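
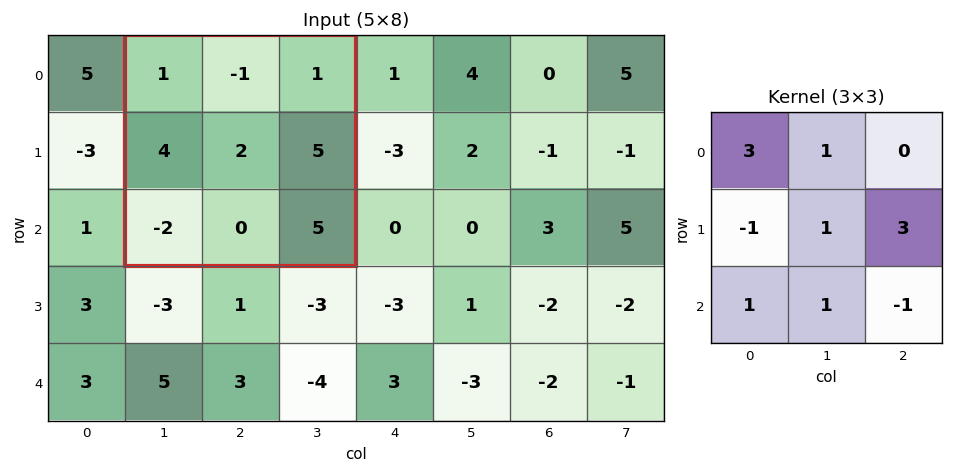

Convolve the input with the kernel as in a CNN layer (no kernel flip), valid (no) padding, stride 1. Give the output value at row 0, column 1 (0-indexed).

The receptive field on the input at this output position is [1 -1 1 / 4 2 5 / -2 0 5]. Elementwise product with the kernel and sum: 1·3 + -1·1 + 4·-1 + 2·1 + 5·3 + -2·1 + 0·1 + 5·-1.

8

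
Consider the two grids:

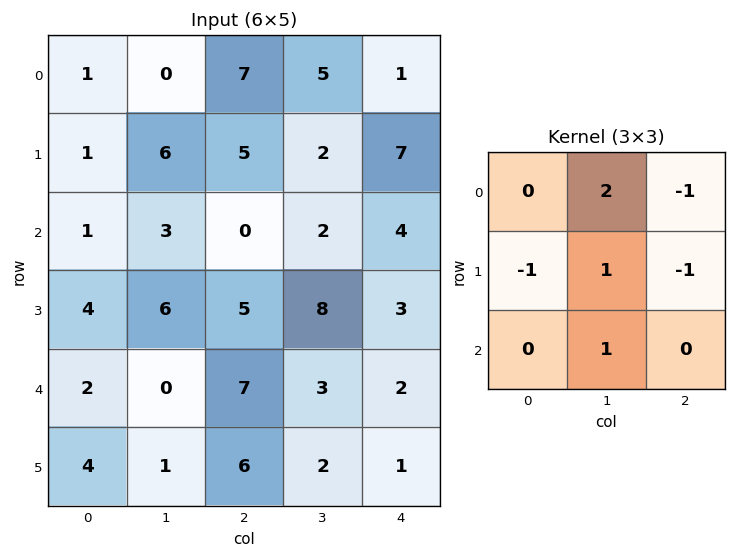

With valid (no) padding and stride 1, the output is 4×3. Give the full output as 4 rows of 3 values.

Output[0,0]: The receptive field on the input at this output position is [1 0 7 / 1 6 5 / 1 3 0]. Elementwise product with the kernel and sum: 0·2 + 7·-1 + 1·-1 + 6·1 + 5·-1 + 3·1.

-4 6 1
15 8 3
3 -4 3
-1 12 9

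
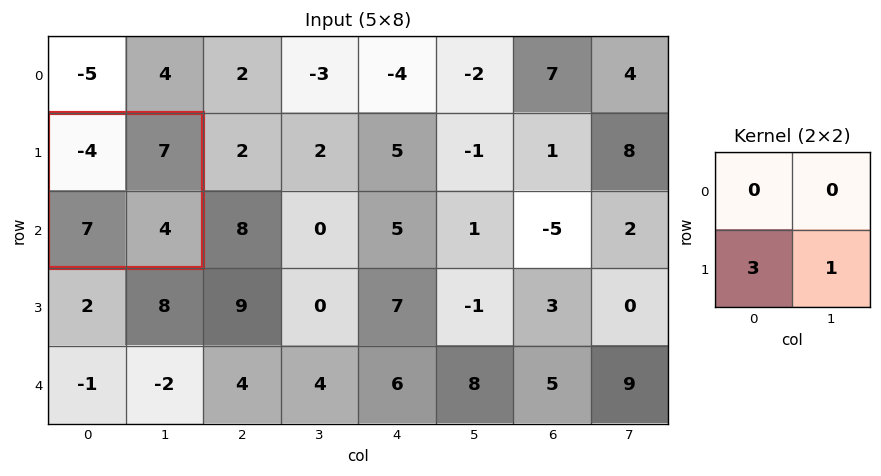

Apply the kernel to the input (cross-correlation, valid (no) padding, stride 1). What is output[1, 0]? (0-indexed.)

The receptive field on the input at this output position is [-4 7 / 7 4]. Elementwise product with the kernel and sum: 7·3 + 4·1.

25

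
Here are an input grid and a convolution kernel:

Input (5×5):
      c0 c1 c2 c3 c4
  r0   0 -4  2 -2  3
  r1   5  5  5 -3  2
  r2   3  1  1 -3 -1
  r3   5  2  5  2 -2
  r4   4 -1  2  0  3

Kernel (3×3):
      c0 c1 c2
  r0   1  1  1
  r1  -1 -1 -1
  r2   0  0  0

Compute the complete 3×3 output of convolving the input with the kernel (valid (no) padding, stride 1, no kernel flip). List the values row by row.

Output[0,0]: The receptive field on the input at this output position is [0 -4 2 / 5 5 5 / 3 1 1]. Elementwise product with the kernel and sum: 0·1 + -4·1 + 2·1 + 5·-1 + 5·-1 + 5·-1.
Output[0,1]: The receptive field on the input at this output position is [-4 2 -2 / 5 5 -3 / 1 1 -3]. Elementwise product with the kernel and sum: -4·1 + 2·1 + -2·1 + 5·-1 + 5·-1 + -3·-1.

-17 -11 -1
10 8 7
-7 -10 -8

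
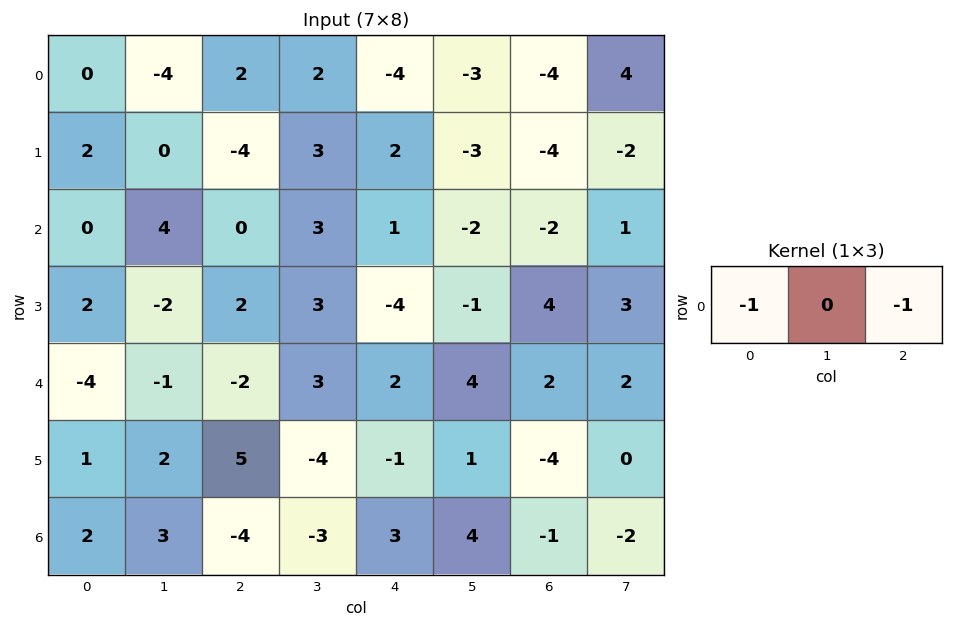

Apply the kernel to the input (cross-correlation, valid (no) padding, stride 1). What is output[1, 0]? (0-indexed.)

The receptive field on the input at this output position is [2 0 -4]. Elementwise product with the kernel and sum: 2·-1 + -4·-1.

2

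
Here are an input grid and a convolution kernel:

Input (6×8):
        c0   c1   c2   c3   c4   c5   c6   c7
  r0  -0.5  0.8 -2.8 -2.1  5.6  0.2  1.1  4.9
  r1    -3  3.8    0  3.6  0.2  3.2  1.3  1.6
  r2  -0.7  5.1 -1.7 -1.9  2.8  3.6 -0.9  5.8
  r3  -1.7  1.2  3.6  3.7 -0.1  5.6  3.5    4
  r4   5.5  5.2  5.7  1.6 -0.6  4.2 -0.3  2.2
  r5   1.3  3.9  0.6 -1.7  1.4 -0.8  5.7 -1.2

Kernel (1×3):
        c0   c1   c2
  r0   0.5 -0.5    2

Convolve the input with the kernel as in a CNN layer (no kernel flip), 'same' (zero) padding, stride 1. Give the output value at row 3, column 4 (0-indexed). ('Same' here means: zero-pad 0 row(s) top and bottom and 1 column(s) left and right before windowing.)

13.1

The receptive field on the zero-padded input at this output position is [3.7 -0.1 5.6]. Elementwise product with the kernel and sum: 3.7·0.5 + -0.1·-0.5 + 5.6·2.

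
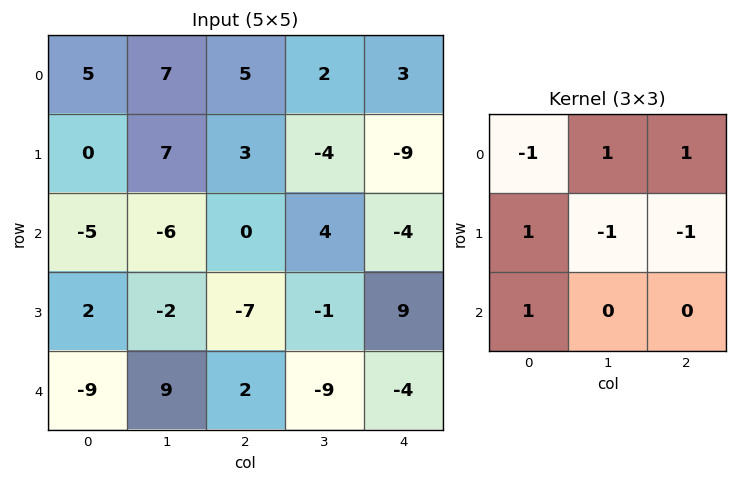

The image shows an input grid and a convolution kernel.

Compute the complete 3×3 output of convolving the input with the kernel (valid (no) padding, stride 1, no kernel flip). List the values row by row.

Output[0,0]: The receptive field on the input at this output position is [5 7 5 / 0 7 3 / -5 -6 0]. Elementwise product with the kernel and sum: 5·-1 + 7·1 + 5·1 + 0·1 + 7·-1 + 3·-1 + -5·1.
Output[0,1]: The receptive field on the input at this output position is [7 5 2 / 7 3 -4 / -6 0 4]. Elementwise product with the kernel and sum: 7·-1 + 5·1 + 2·1 + 7·1 + 3·-1 + -4·-1 + -6·1.

-8 2 16
13 -20 -23
1 25 -13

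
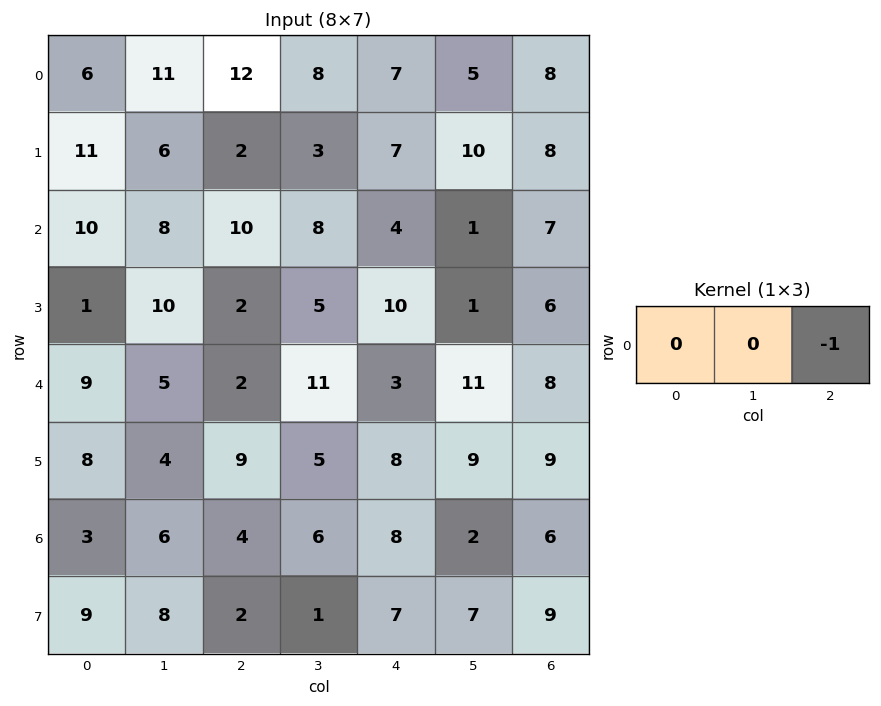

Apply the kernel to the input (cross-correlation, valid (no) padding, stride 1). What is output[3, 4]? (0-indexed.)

-6

The receptive field on the input at this output position is [10 1 6]. Elementwise product with the kernel and sum: 6·-1.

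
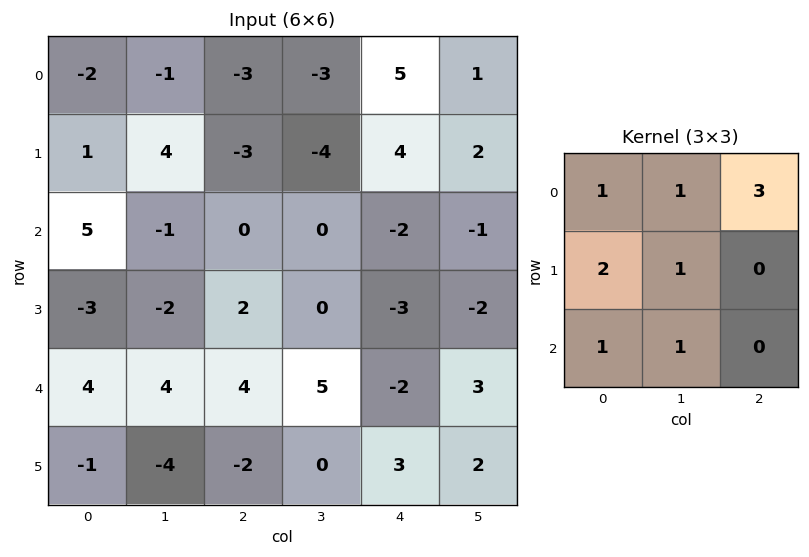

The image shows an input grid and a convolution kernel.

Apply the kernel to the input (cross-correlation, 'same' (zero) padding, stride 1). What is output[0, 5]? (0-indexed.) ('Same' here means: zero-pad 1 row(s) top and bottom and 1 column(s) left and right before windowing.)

The receptive field on the zero-padded input at this output position is [0 0 0 / 5 1 0 / 4 2 0]. Elementwise product with the kernel and sum: 0·1 + 0·1 + 0·3 + 5·2 + 1·1 + 4·1 + 2·1.

17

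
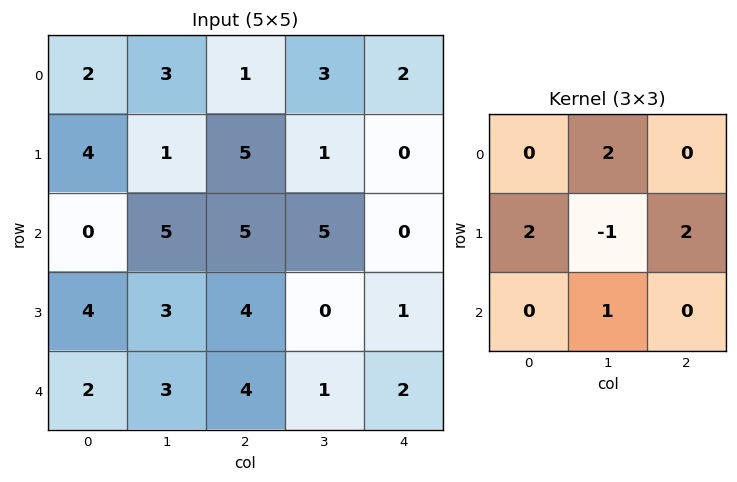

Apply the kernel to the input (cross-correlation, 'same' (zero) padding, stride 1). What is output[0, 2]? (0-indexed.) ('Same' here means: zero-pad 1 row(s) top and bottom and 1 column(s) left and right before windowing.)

16

The receptive field on the zero-padded input at this output position is [0 0 0 / 3 1 3 / 1 5 1]. Elementwise product with the kernel and sum: 0·2 + 3·2 + 1·-1 + 3·2 + 5·1.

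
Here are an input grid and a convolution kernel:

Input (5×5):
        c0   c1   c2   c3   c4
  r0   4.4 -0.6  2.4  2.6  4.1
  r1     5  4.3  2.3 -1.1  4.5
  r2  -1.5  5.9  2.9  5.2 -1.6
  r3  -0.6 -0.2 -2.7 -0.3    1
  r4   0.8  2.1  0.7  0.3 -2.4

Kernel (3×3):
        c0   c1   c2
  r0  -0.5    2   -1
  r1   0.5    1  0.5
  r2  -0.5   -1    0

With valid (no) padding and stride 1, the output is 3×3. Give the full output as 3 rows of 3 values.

-3 0.55 -4.45
10.9 14.8 -0.35
5.3 -7.05 8.75

Output[0,0]: The receptive field on the input at this output position is [4.4 -0.6 2.4 / 5 4.3 2.3 / -1.5 5.9 2.9]. Elementwise product with the kernel and sum: 4.4·-0.5 + -0.6·2 + 2.4·-1 + 5·0.5 + 4.3·1 + 2.3·0.5 + -1.5·-0.5 + 5.9·-1.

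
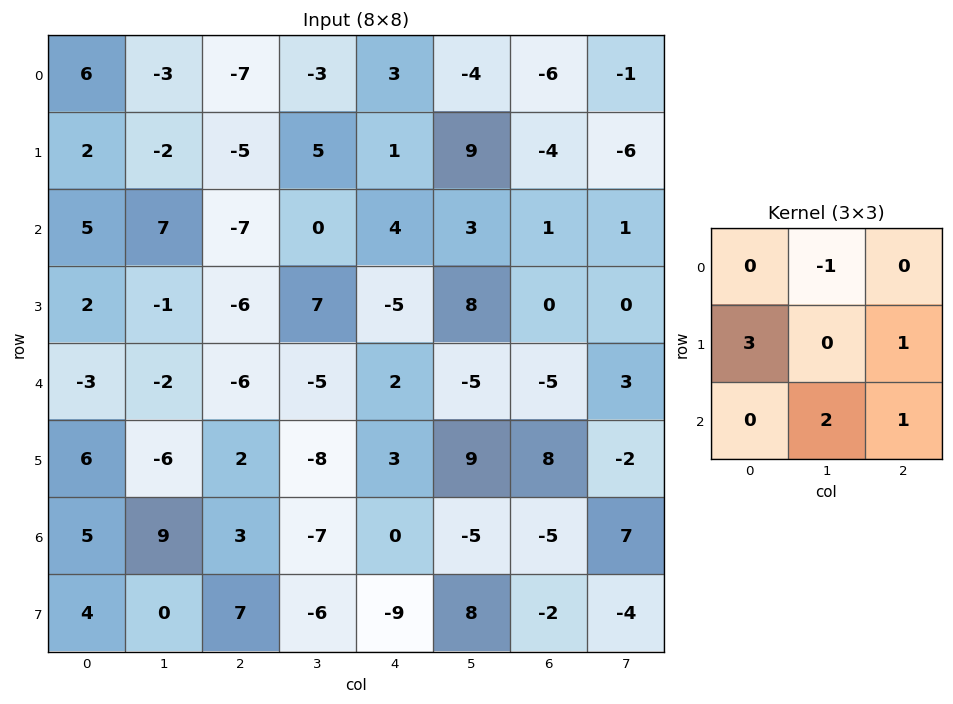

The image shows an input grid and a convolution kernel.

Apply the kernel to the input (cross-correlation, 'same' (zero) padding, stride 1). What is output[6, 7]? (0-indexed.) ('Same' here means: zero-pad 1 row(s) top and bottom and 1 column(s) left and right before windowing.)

-21

The receptive field on the zero-padded input at this output position is [8 -2 0 / -5 7 0 / -2 -4 0]. Elementwise product with the kernel and sum: -2·-1 + -5·3 + 0·1 + -4·2 + 0·1.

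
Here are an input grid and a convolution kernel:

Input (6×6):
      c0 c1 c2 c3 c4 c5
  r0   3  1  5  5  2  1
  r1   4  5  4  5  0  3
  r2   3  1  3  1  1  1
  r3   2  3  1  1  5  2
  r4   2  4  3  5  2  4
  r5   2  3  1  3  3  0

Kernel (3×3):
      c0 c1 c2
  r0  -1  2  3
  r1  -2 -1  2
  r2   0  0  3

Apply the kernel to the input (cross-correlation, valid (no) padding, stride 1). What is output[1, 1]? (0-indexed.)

The receptive field on the input at this output position is [5 4 5 / 1 3 1 / 3 1 1]. Elementwise product with the kernel and sum: 5·-1 + 4·2 + 5·3 + 1·-2 + 3·-1 + 1·2 + 1·3.

18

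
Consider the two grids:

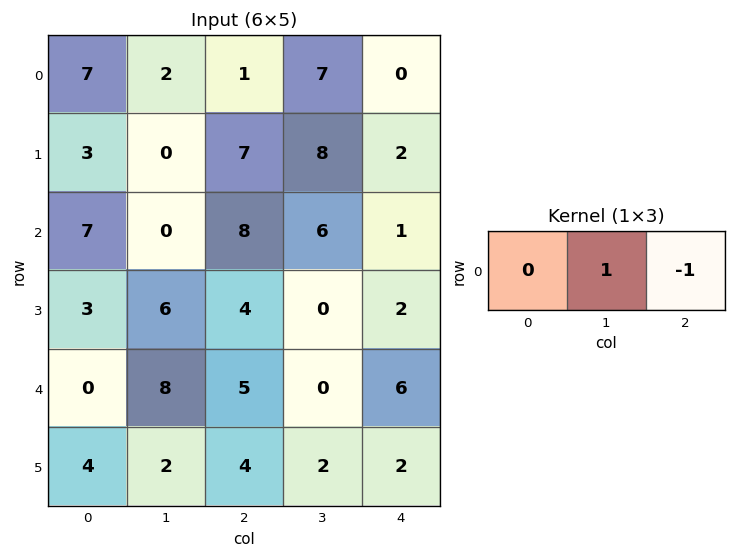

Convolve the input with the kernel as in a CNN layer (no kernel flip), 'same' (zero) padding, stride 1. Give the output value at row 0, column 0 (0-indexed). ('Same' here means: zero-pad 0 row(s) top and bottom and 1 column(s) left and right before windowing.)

The receptive field on the zero-padded input at this output position is [0 7 2]. Elementwise product with the kernel and sum: 7·1 + 2·-1.

5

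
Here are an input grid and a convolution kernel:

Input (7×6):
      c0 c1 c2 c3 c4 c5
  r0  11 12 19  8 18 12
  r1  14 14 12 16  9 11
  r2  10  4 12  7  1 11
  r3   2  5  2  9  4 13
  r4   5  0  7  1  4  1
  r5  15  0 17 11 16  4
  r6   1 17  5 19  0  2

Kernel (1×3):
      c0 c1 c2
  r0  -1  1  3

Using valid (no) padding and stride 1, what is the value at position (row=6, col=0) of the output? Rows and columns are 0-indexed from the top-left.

31

The receptive field on the input at this output position is [1 17 5]. Elementwise product with the kernel and sum: 1·-1 + 17·1 + 5·3.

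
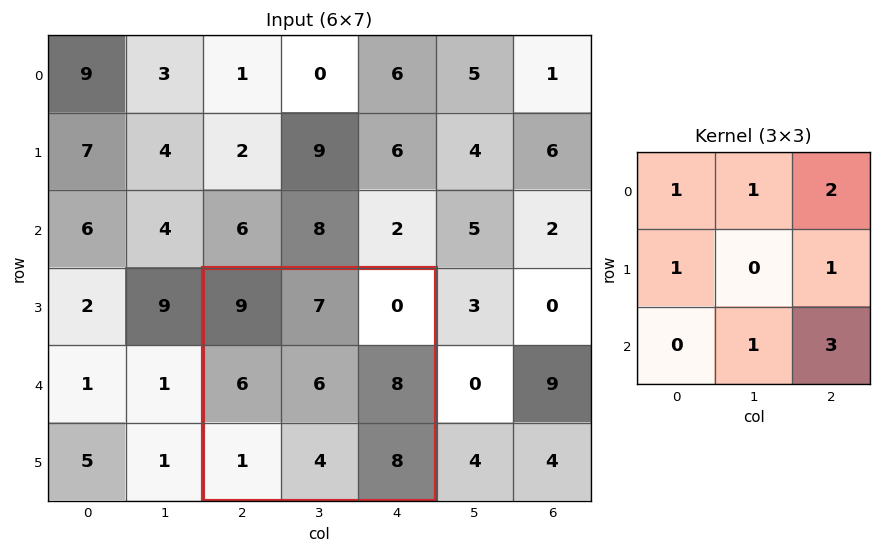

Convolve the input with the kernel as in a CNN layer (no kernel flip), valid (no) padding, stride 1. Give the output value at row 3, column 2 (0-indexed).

58

The receptive field on the input at this output position is [9 7 0 / 6 6 8 / 1 4 8]. Elementwise product with the kernel and sum: 9·1 + 7·1 + 0·2 + 6·1 + 8·1 + 4·1 + 8·3.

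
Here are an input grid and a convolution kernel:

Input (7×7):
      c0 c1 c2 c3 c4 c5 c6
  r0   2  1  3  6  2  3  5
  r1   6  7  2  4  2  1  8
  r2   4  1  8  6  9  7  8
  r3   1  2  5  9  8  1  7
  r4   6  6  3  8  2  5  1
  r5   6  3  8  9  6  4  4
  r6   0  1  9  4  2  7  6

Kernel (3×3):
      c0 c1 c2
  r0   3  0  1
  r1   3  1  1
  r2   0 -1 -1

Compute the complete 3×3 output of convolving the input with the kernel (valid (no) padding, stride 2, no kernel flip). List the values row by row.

Output[0,0]: The receptive field on the input at this output position is [2 1 3 / 6 7 2 / 4 1 8]. Elementwise product with the kernel and sum: 2·3 + 3·1 + 6·3 + 7·1 + 2·1 + 1·-1 + 8·-1.
Output[0,1]: The receptive field on the input at this output position is [3 6 2 / 2 4 2 / 8 6 9]. Elementwise product with the kernel and sum: 3·3 + 2·1 + 2·3 + 4·1 + 2·1 + 6·-1 + 9·-1.

27 8 11
21 55 61
40 44 20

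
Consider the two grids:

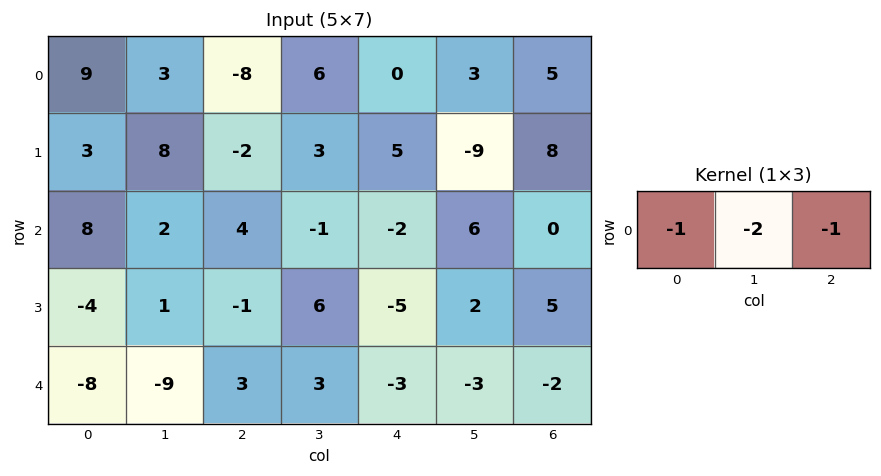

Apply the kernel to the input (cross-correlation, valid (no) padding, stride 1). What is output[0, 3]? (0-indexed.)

-9

The receptive field on the input at this output position is [6 0 3]. Elementwise product with the kernel and sum: 6·-1 + 0·-2 + 3·-1.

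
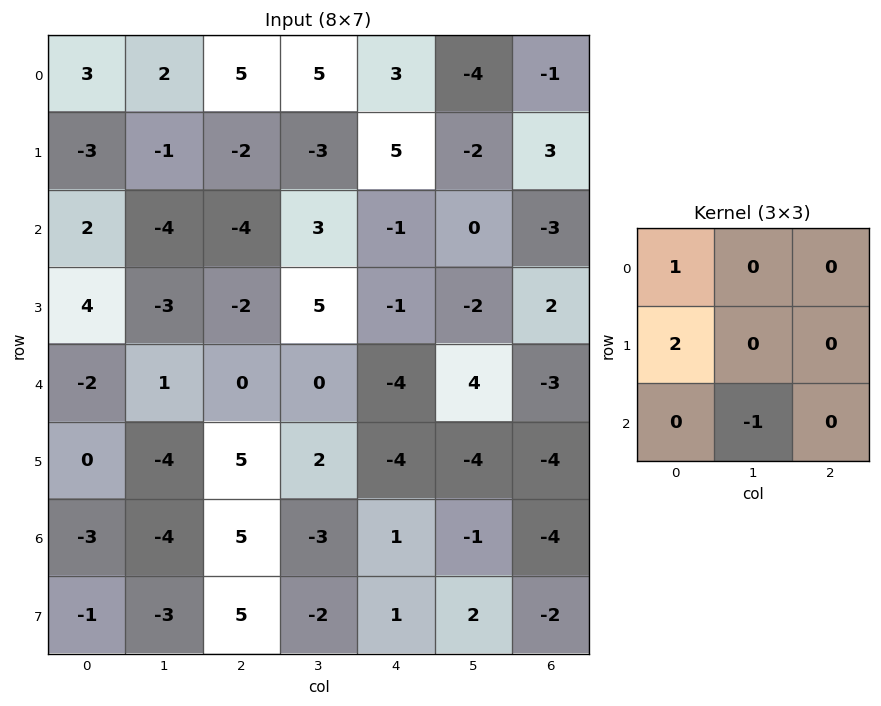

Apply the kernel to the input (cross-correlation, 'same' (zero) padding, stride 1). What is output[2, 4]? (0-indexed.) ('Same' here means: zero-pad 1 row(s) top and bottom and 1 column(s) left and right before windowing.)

The receptive field on the zero-padded input at this output position is [-3 5 -2 / 3 -1 0 / 5 -1 -2]. Elementwise product with the kernel and sum: -3·1 + 3·2 + -1·-1.

4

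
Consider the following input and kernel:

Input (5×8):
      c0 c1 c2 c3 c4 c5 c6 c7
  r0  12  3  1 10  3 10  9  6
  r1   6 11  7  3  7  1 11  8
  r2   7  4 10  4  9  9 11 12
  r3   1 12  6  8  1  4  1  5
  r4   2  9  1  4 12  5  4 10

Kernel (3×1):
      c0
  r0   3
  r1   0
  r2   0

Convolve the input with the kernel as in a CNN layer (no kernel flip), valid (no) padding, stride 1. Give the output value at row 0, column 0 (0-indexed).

The receptive field on the input at this output position is [12 / 6 / 7]. Elementwise product with the kernel and sum: 12·3.

36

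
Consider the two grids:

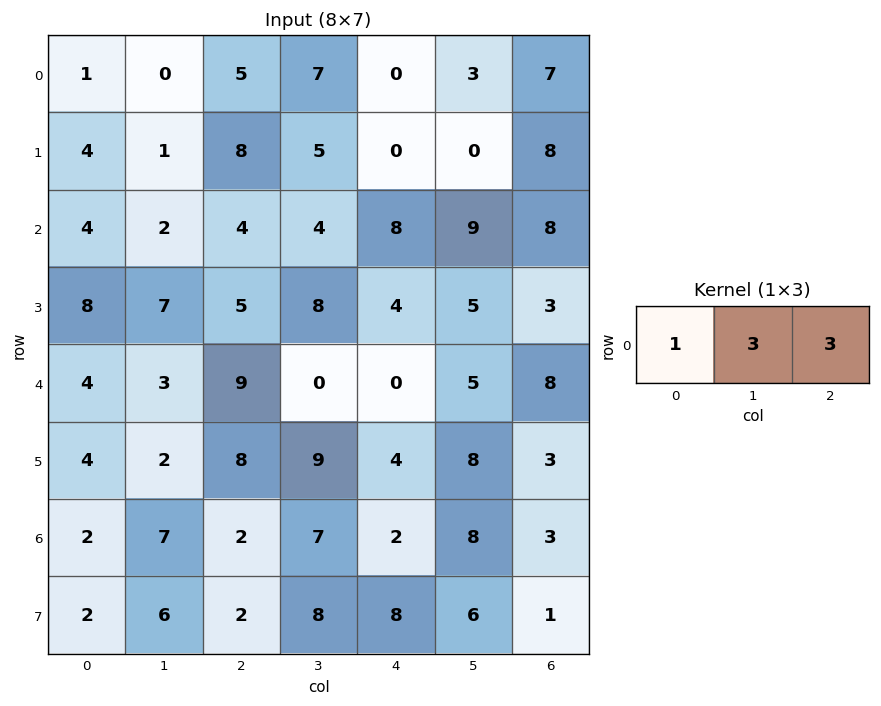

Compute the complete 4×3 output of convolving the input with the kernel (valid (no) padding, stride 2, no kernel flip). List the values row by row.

Output[0,0]: The receptive field on the input at this output position is [1 0 5]. Elementwise product with the kernel and sum: 1·1 + 0·3 + 5·3.

16 26 30
22 40 59
40 9 39
29 29 35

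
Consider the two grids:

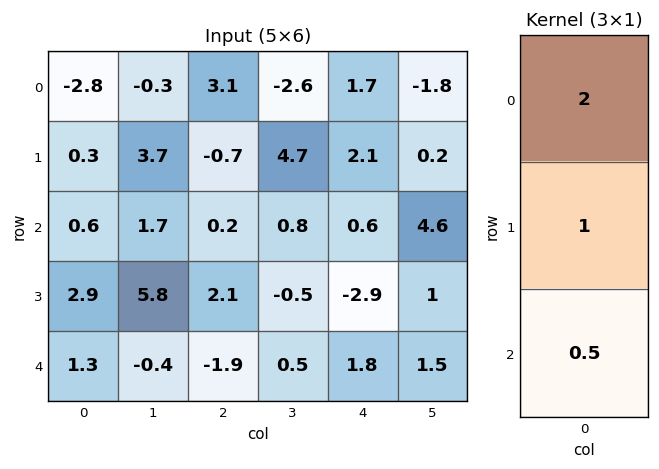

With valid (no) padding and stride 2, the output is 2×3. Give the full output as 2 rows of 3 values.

Output[0,0]: The receptive field on the input at this output position is [-2.8 / 0.3 / 0.6]. Elementwise product with the kernel and sum: -2.8·2 + 0.3·1 + 0.6·0.5.

-5 5.6 5.8
4.75 1.55 -0.8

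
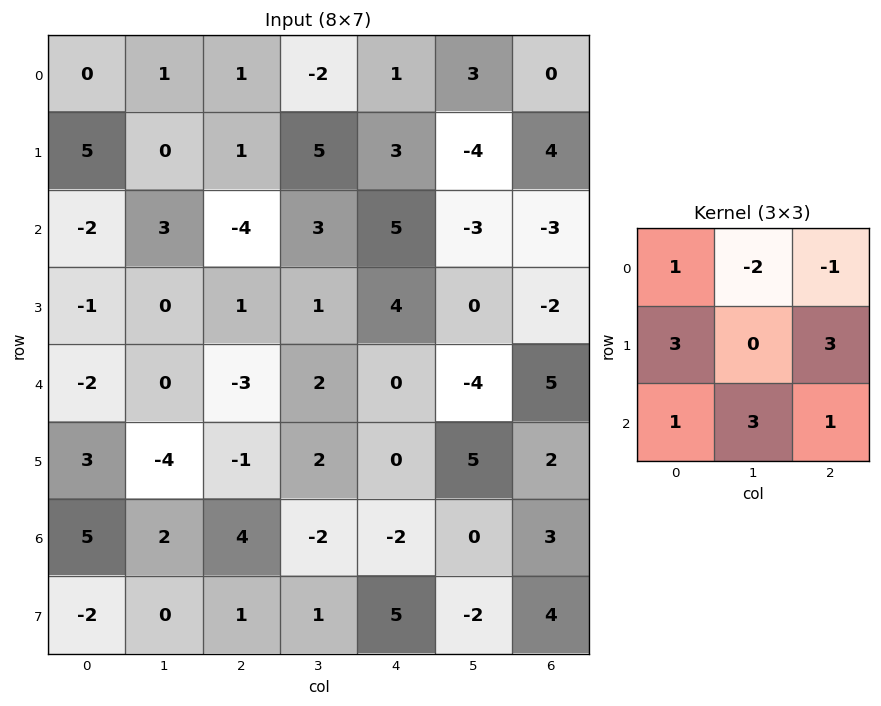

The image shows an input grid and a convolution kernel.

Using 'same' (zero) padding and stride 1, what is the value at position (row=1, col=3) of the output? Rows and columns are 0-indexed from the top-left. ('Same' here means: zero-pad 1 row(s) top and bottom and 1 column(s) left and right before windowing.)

The receptive field on the zero-padded input at this output position is [1 -2 1 / 1 5 3 / -4 3 5]. Elementwise product with the kernel and sum: 1·1 + -2·-2 + 1·-1 + 1·3 + 3·3 + -4·1 + 3·3 + 5·1.

26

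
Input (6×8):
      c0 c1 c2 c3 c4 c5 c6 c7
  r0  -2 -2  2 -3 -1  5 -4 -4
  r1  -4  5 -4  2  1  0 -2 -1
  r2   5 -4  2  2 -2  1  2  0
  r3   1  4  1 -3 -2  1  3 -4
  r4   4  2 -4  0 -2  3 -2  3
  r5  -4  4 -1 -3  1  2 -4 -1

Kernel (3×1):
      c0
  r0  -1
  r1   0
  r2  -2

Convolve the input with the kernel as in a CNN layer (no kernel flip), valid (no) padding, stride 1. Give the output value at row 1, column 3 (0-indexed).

4

The receptive field on the input at this output position is [2 / 2 / -3]. Elementwise product with the kernel and sum: 2·-1 + -3·-2.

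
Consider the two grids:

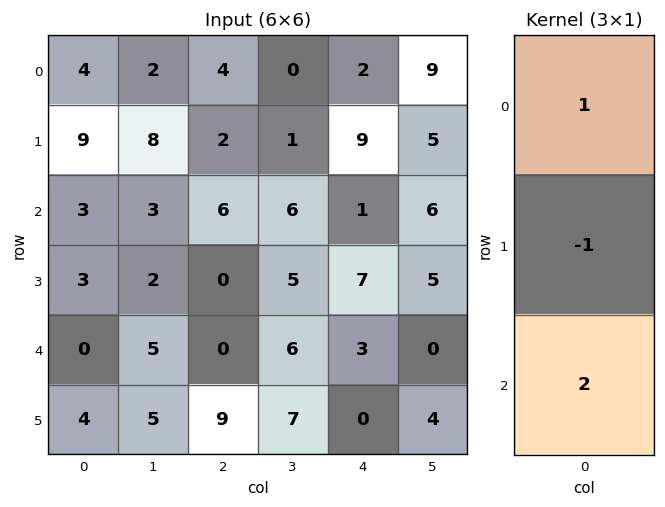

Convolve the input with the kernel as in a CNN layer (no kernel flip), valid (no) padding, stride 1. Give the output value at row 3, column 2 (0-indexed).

18

The receptive field on the input at this output position is [0 / 0 / 9]. Elementwise product with the kernel and sum: 0·1 + 0·-1 + 9·2.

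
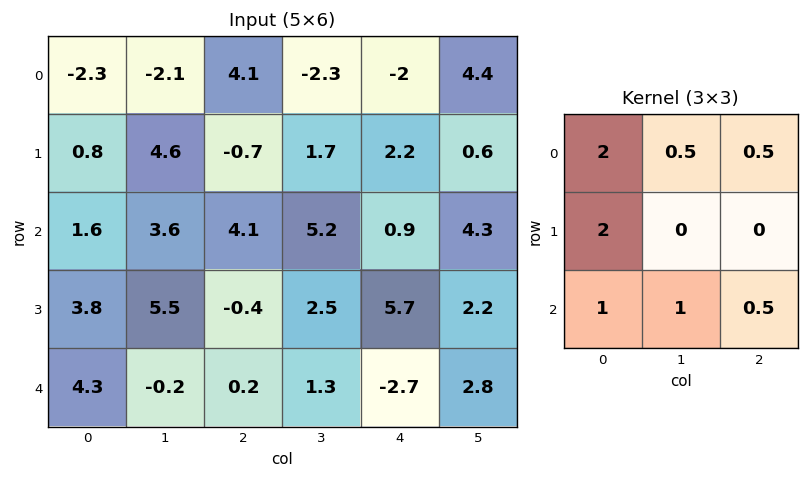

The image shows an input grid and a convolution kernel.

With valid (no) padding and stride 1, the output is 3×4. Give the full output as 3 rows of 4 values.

5.25 16.2 14.4 8.25
15.85 23.25 13.7 24.5
18.85 23.5 10.6 18

Output[0,0]: The receptive field on the input at this output position is [-2.3 -2.1 4.1 / 0.8 4.6 -0.7 / 1.6 3.6 4.1]. Elementwise product with the kernel and sum: -2.3·2 + -2.1·0.5 + 4.1·0.5 + 0.8·2 + 1.6·1 + 3.6·1 + 4.1·0.5.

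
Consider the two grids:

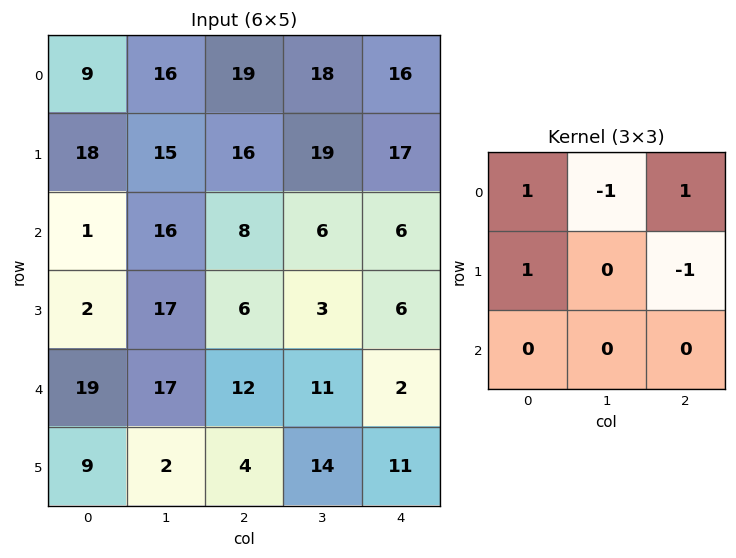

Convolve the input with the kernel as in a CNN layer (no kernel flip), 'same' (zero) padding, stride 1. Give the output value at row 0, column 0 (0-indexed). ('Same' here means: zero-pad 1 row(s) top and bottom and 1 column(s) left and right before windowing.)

-16

The receptive field on the zero-padded input at this output position is [0 0 0 / 0 9 16 / 0 18 15]. Elementwise product with the kernel and sum: 0·1 + 0·-1 + 0·1 + 0·1 + 16·-1.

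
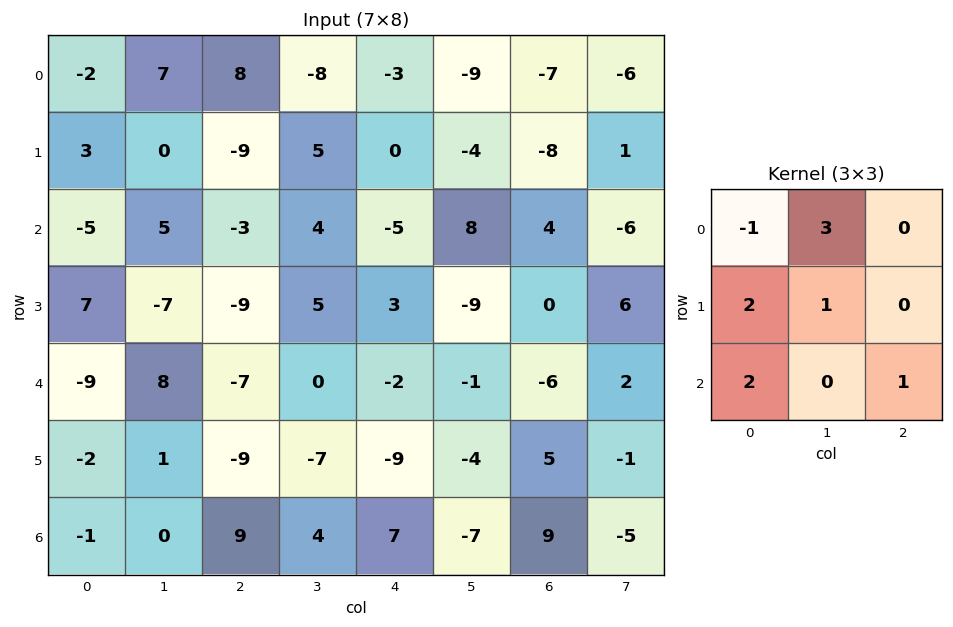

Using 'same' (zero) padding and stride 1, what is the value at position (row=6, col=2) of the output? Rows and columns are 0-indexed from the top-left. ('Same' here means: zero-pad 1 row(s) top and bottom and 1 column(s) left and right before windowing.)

-19

The receptive field on the zero-padded input at this output position is [1 -9 -7 / 0 9 4 / 0 0 0]. Elementwise product with the kernel and sum: 1·-1 + -9·3 + 0·2 + 9·1 + 0·2 + 0·1.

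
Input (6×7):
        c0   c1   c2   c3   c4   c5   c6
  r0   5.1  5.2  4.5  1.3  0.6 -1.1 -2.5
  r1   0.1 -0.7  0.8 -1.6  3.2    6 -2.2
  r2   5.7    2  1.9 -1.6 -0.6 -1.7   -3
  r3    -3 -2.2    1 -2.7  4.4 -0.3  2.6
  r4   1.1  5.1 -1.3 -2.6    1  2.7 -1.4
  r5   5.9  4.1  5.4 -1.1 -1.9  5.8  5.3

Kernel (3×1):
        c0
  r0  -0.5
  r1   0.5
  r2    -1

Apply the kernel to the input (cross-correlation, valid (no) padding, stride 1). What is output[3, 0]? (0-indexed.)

The receptive field on the input at this output position is [-3 / 1.1 / 5.9]. Elementwise product with the kernel and sum: -3·-0.5 + 1.1·0.5 + 5.9·-1.

-3.85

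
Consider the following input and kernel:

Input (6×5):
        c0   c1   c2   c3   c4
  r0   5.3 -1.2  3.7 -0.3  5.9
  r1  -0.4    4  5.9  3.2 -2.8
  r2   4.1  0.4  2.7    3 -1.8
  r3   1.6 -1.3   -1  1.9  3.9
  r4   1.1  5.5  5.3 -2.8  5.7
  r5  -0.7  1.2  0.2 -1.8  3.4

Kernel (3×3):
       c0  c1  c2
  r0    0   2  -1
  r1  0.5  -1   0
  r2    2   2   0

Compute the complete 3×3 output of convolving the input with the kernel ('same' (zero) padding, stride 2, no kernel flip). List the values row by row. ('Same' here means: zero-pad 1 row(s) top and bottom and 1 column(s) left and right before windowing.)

-6.1 15.5 -5.25
-5.7 1.5 9.3
2 -3.65 3.9

Output[0,0]: The receptive field on the zero-padded input at this output position is [0 0 0 / 0 5.3 -1.2 / 0 -0.4 4]. Elementwise product with the kernel and sum: 0·2 + 0·-1 + 0·0.5 + 5.3·-1 + 0·2 + -0.4·2.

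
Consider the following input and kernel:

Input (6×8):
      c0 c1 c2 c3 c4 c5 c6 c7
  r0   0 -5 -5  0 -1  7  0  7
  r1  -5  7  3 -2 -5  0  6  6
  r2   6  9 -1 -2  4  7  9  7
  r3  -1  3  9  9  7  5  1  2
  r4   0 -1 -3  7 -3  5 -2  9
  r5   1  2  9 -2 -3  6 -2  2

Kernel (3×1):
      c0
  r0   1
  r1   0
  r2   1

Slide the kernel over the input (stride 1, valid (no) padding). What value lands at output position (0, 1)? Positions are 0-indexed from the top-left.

4

The receptive field on the input at this output position is [-5 / 7 / 9]. Elementwise product with the kernel and sum: -5·1 + 9·1.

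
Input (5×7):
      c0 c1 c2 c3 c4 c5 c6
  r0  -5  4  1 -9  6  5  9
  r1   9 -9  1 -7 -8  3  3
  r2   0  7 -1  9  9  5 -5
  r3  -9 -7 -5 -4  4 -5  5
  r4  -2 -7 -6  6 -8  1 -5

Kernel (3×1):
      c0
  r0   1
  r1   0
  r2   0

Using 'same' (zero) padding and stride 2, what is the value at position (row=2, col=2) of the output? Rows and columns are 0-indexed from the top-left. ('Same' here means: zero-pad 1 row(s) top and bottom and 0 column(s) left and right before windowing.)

4

The receptive field on the zero-padded input at this output position is [4 / -8 / 0]. Elementwise product with the kernel and sum: 4·1.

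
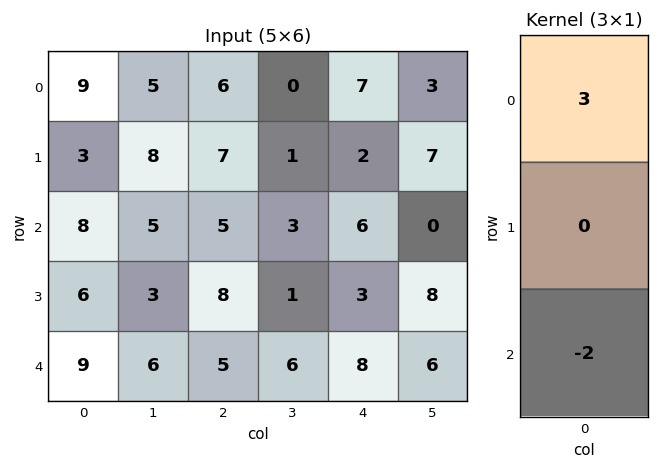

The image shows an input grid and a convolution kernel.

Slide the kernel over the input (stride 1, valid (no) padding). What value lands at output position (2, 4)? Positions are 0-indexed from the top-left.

2

The receptive field on the input at this output position is [6 / 3 / 8]. Elementwise product with the kernel and sum: 6·3 + 8·-2.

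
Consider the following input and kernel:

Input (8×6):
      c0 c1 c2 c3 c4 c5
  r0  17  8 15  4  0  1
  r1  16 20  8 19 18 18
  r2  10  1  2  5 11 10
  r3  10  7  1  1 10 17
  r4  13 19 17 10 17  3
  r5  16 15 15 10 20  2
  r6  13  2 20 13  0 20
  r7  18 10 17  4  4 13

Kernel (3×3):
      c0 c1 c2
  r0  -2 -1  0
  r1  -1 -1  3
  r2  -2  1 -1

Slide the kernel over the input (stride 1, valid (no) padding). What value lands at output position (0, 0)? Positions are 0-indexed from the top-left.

The receptive field on the input at this output position is [17 8 15 / 16 20 8 / 10 1 2]. Elementwise product with the kernel and sum: 17·-2 + 8·-1 + 16·-1 + 20·-1 + 8·3 + 10·-2 + 1·1 + 2·-1.

-75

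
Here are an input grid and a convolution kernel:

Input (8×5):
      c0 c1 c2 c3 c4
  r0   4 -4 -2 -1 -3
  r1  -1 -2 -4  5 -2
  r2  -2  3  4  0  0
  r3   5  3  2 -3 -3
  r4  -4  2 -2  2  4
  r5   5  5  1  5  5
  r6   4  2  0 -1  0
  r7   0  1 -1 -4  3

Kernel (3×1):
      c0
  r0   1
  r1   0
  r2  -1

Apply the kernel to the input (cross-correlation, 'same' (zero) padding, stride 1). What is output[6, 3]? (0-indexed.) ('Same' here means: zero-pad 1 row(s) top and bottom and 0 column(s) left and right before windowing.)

The receptive field on the zero-padded input at this output position is [5 / -1 / -4]. Elementwise product with the kernel and sum: 5·1 + -4·-1.

9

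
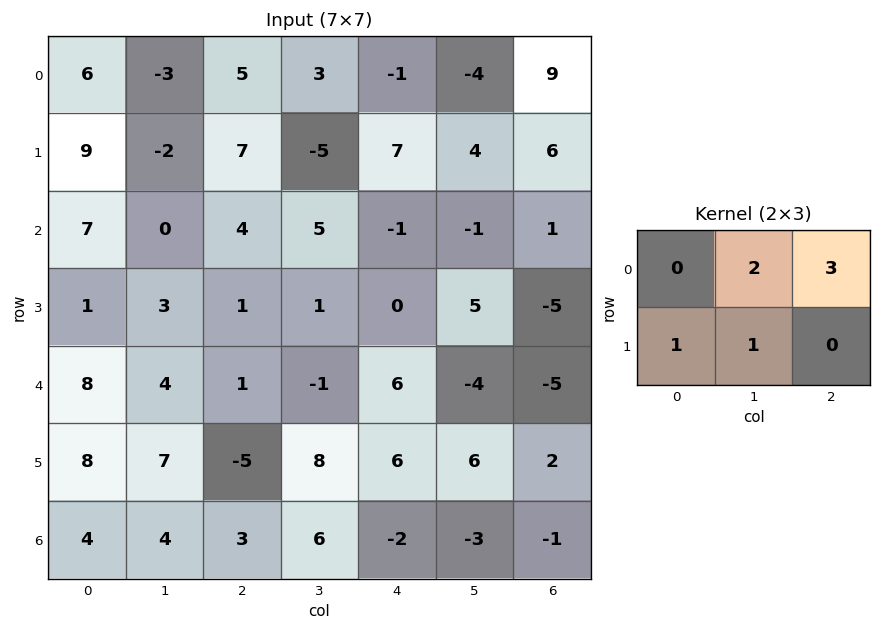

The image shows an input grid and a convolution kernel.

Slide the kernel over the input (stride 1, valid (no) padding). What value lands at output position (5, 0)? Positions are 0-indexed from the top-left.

7

The receptive field on the input at this output position is [8 7 -5 / 4 4 3]. Elementwise product with the kernel and sum: 7·2 + -5·3 + 4·1 + 4·1.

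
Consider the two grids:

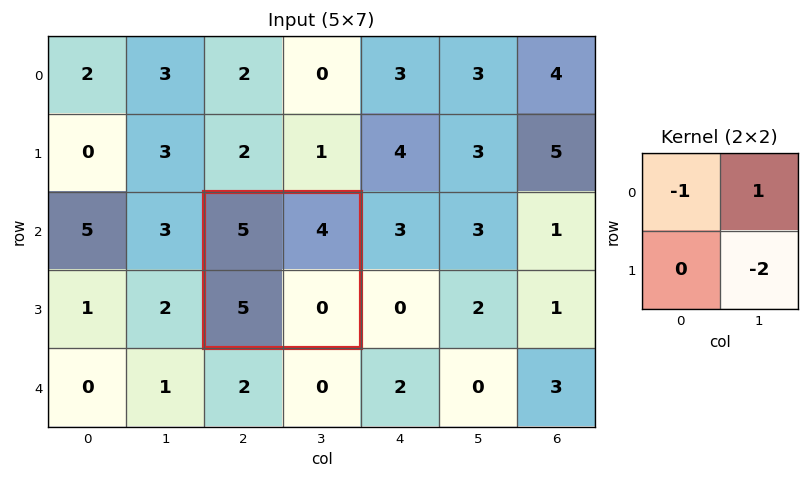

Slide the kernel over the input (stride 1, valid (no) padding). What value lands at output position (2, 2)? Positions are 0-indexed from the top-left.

-1

The receptive field on the input at this output position is [5 4 / 5 0]. Elementwise product with the kernel and sum: 5·-1 + 4·1 + 0·-2.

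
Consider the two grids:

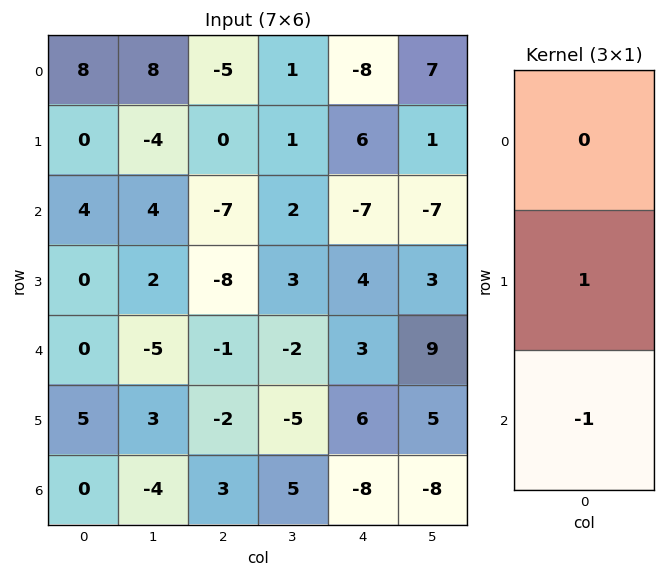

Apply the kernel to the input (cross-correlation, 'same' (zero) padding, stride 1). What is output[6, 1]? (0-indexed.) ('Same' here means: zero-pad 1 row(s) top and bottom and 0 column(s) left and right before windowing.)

The receptive field on the zero-padded input at this output position is [3 / -4 / 0]. Elementwise product with the kernel and sum: -4·1 + 0·-1.

-4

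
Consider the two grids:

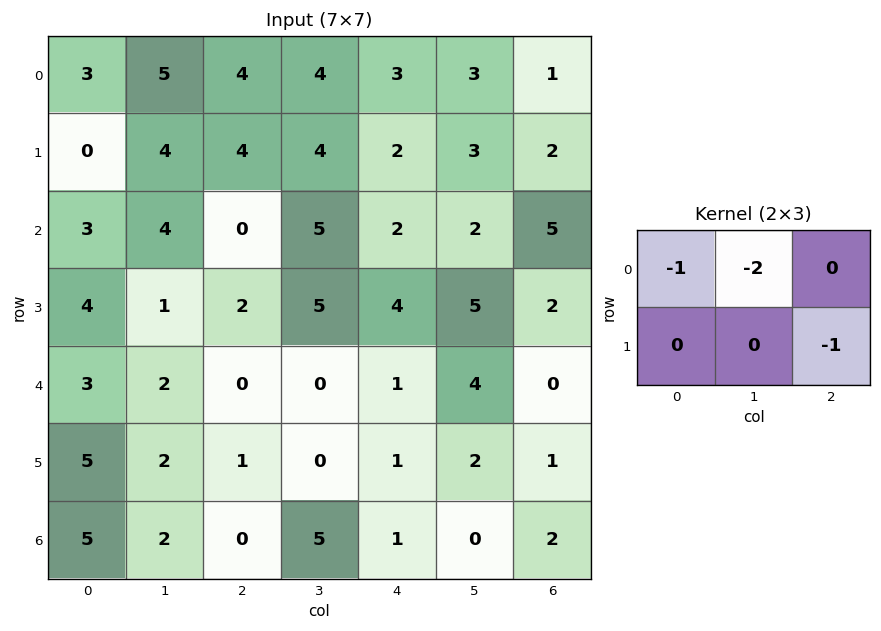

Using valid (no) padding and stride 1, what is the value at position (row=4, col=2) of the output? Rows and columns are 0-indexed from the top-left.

The receptive field on the input at this output position is [0 0 1 / 1 0 1]. Elementwise product with the kernel and sum: 0·-1 + 0·-2 + 1·-1.

-1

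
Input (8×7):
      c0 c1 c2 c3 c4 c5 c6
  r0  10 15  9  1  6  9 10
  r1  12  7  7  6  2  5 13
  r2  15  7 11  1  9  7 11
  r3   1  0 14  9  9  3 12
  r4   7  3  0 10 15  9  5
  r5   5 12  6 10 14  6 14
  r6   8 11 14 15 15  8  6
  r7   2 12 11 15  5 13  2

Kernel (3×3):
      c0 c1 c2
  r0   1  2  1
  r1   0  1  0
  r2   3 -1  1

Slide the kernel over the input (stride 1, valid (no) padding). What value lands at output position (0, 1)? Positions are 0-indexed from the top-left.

52

The receptive field on the input at this output position is [15 9 1 / 7 7 6 / 7 11 1]. Elementwise product with the kernel and sum: 15·1 + 9·2 + 1·1 + 7·1 + 7·3 + 11·-1 + 1·1.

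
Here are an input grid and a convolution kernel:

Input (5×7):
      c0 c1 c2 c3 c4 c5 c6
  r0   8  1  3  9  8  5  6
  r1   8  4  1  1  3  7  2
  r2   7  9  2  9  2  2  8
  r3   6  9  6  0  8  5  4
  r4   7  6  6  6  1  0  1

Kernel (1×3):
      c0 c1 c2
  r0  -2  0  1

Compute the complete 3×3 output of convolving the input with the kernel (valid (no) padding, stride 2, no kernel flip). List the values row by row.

Output[0,0]: The receptive field on the input at this output position is [8 1 3]. Elementwise product with the kernel and sum: 8·-2 + 3·1.

-13 2 -10
-12 -2 4
-8 -11 -1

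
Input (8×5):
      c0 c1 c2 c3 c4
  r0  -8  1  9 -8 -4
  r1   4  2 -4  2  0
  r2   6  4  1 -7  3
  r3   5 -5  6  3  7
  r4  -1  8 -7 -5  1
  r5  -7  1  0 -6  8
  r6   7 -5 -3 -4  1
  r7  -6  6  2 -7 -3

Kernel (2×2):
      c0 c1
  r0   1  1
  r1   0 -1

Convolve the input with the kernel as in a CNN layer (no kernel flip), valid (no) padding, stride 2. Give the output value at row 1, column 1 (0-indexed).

-9

The receptive field on the input at this output position is [1 -7 / 6 3]. Elementwise product with the kernel and sum: 1·1 + -7·1 + 3·-1.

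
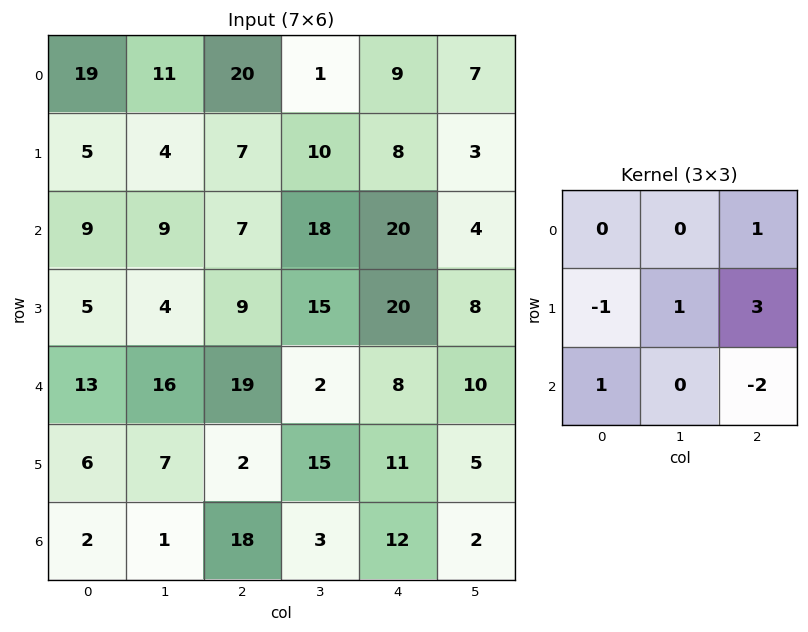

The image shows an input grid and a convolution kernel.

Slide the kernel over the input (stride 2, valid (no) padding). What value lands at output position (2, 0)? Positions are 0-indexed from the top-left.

-8

The receptive field on the input at this output position is [13 16 19 / 6 7 2 / 2 1 18]. Elementwise product with the kernel and sum: 19·1 + 6·-1 + 7·1 + 2·3 + 2·1 + 18·-2.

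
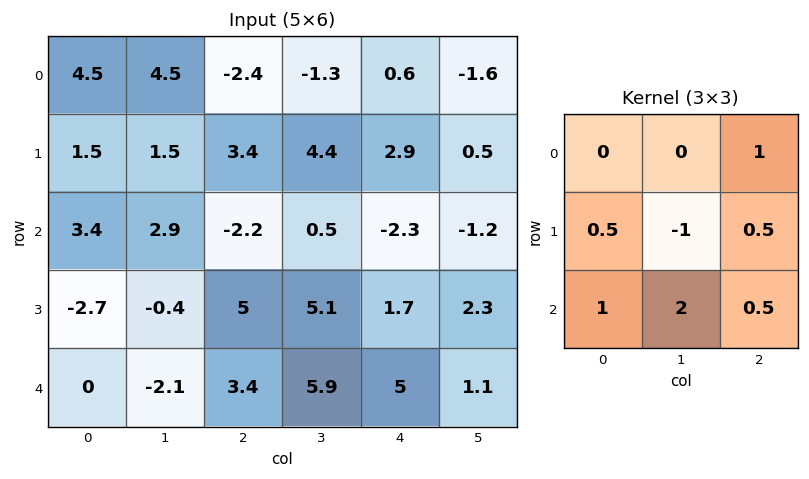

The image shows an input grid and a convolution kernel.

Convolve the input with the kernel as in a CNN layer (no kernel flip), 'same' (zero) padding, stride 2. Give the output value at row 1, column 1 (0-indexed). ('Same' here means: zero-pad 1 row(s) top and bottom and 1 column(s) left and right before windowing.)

The receptive field on the zero-padded input at this output position is [1.5 3.4 4.4 / 2.9 -2.2 0.5 / -0.4 5 5.1]. Elementwise product with the kernel and sum: 4.4·1 + 2.9·0.5 + -2.2·-1 + 0.5·0.5 + -0.4·1 + 5·2 + 5.1·0.5.

20.45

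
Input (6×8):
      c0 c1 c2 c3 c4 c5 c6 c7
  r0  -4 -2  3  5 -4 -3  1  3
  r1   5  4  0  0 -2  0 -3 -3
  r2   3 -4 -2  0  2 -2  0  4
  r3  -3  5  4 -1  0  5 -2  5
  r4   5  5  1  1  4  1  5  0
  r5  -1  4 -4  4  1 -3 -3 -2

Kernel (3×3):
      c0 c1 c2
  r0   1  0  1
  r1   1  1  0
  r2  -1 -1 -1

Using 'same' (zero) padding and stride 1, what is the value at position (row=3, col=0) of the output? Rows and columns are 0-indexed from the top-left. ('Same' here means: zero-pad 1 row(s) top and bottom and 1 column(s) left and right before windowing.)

-17

The receptive field on the zero-padded input at this output position is [0 3 -4 / 0 -3 5 / 0 5 5]. Elementwise product with the kernel and sum: 0·1 + -4·1 + 0·1 + -3·1 + 0·-1 + 5·-1 + 5·-1.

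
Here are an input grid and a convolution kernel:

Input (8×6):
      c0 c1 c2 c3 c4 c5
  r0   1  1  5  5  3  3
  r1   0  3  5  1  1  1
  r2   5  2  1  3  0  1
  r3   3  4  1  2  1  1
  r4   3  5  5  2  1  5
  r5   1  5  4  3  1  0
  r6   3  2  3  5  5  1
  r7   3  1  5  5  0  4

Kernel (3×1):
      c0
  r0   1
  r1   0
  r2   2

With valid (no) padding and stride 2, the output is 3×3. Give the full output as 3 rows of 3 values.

Output[0,0]: The receptive field on the input at this output position is [1 / 0 / 5]. Elementwise product with the kernel and sum: 1·1 + 5·2.

11 7 3
11 11 2
9 11 11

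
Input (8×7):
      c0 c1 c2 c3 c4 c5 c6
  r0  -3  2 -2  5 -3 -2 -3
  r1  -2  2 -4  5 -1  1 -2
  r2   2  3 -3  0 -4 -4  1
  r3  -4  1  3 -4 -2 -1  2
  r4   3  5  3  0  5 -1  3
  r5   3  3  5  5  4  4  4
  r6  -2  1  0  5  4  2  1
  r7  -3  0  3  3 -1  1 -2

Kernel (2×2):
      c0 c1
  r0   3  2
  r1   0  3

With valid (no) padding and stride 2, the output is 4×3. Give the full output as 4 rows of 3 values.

Output[0,0]: The receptive field on the input at this output position is [-3 2 / -2 2]. Elementwise product with the kernel and sum: -3·3 + 2·2 + 2·3.

1 19 -10
15 -21 -23
28 24 25
-4 19 19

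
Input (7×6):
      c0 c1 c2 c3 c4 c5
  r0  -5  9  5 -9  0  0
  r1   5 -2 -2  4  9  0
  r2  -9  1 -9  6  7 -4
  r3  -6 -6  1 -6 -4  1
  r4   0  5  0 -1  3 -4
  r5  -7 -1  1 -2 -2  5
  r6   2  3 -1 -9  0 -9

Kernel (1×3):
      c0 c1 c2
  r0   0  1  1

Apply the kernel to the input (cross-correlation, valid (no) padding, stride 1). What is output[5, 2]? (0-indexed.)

-4

The receptive field on the input at this output position is [1 -2 -2]. Elementwise product with the kernel and sum: -2·1 + -2·1.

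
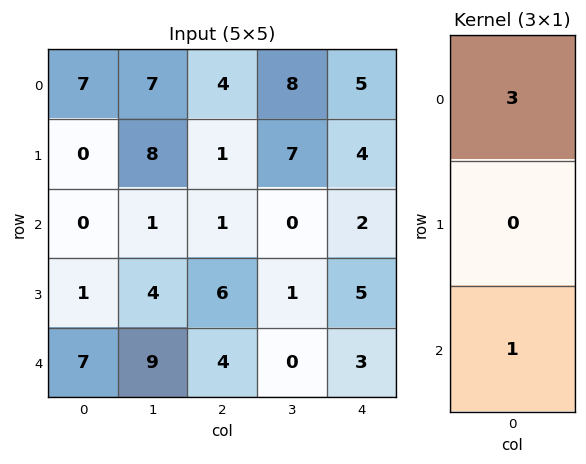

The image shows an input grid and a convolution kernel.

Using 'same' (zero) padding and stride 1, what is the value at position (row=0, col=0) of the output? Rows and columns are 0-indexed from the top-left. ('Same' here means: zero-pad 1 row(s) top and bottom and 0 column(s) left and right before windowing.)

0

The receptive field on the zero-padded input at this output position is [0 / 7 / 0]. Elementwise product with the kernel and sum: 0·3 + 0·1.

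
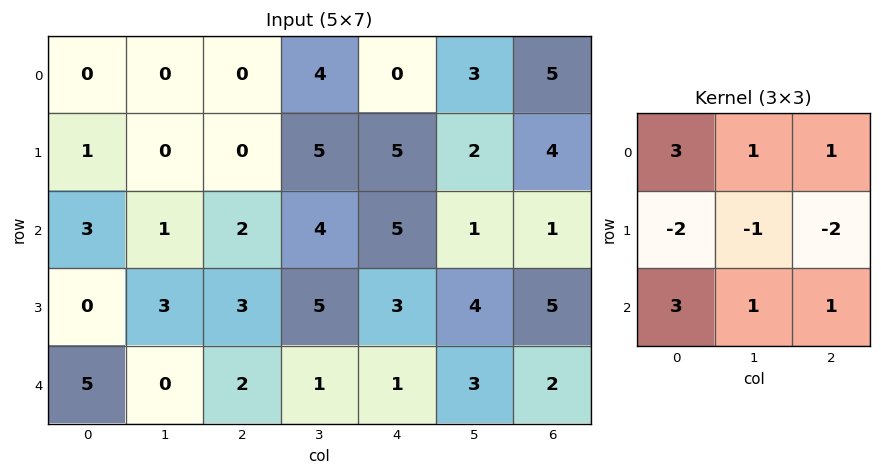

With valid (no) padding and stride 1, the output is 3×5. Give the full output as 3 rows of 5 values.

Output[0,0]: The receptive field on the input at this output position is [0 0 0 / 1 0 0 / 3 1 2]. Elementwise product with the kernel and sum: 0·3 + 0·1 + 0·1 + 1·-2 + 0·-1 + 0·-2 + 3·3 + 1·1 + 2·1.
Output[0,1]: The receptive field on the input at this output position is [0 0 4 / 0 0 5 / 1 2 4]. Elementwise product with the kernel and sum: 0·3 + 0·1 + 4·1 + 0·-2 + 0·-1 + 5·-2 + 1·3 + 2·1 + 4·1.

10 3 4 14 5
-2 10 9 29 26
20 -7 6 4 5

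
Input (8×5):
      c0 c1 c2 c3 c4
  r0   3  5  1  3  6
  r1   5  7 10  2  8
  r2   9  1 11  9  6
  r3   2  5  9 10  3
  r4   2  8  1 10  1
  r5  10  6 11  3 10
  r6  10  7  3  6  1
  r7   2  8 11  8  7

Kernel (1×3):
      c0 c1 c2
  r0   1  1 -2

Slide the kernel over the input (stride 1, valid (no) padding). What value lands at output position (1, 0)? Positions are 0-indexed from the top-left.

The receptive field on the input at this output position is [5 7 10]. Elementwise product with the kernel and sum: 5·1 + 7·1 + 10·-2.

-8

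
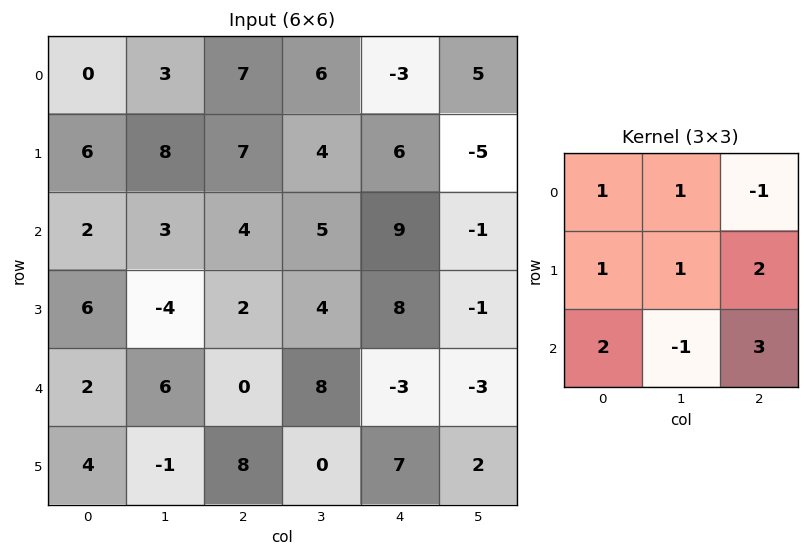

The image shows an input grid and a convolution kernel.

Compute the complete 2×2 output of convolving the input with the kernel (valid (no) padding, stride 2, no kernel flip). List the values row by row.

Output[0,0]: The receptive field on the input at this output position is [0 3 7 / 6 8 7 / 2 3 4]. Elementwise product with the kernel and sum: 0·1 + 3·1 + 7·-1 + 6·1 + 8·1 + 7·2 + 2·2 + 3·-1 + 4·3.
Output[0,1]: The receptive field on the input at this output position is [7 6 -3 / 7 4 6 / 4 5 9]. Elementwise product with the kernel and sum: 7·1 + 6·1 + -3·-1 + 7·1 + 4·1 + 6·2 + 4·2 + 5·-1 + 9·3.

37 69
5 5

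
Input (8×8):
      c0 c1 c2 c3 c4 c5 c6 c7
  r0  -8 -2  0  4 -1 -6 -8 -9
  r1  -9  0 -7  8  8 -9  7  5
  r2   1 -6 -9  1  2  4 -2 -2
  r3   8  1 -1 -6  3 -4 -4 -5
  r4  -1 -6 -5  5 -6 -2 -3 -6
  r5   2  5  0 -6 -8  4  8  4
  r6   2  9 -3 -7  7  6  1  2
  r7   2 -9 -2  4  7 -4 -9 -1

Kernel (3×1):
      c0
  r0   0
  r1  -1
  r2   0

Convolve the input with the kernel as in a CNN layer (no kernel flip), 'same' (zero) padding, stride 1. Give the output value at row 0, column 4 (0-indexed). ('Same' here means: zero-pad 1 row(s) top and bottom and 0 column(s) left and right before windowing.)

1

The receptive field on the zero-padded input at this output position is [0 / -1 / 8]. Elementwise product with the kernel and sum: -1·-1.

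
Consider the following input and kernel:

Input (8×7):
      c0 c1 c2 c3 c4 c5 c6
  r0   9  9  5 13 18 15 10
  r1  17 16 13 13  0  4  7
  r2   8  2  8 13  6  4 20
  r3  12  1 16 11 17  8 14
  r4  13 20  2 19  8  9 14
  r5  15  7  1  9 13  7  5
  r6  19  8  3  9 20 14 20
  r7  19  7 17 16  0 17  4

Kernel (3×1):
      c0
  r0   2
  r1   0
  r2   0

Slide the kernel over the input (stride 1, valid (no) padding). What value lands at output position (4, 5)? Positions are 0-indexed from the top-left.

18

The receptive field on the input at this output position is [9 / 7 / 14]. Elementwise product with the kernel and sum: 9·2.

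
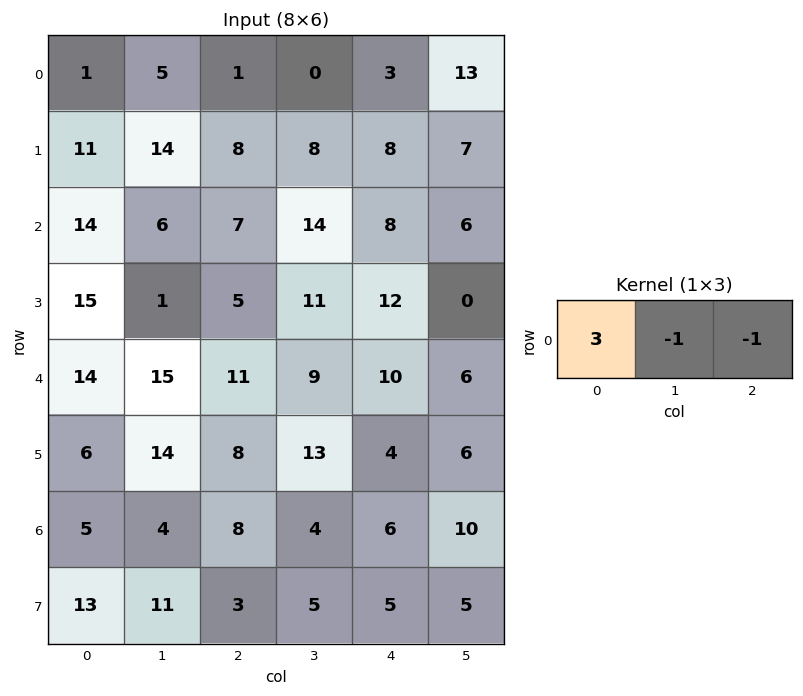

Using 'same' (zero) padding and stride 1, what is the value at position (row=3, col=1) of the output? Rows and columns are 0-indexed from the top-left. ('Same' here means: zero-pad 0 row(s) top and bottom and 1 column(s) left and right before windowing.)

The receptive field on the zero-padded input at this output position is [15 1 5]. Elementwise product with the kernel and sum: 15·3 + 1·-1 + 5·-1.

39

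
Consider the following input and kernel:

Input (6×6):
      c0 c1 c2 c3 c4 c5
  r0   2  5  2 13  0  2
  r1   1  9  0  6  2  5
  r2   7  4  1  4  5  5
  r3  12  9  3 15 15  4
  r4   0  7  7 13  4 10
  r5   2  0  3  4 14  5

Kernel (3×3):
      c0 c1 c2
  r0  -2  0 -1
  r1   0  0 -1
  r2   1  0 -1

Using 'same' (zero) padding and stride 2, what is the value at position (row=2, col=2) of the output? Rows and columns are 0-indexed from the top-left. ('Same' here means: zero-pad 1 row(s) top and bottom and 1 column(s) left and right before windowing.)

The receptive field on the zero-padded input at this output position is [15 15 4 / 13 4 10 / 4 14 5]. Elementwise product with the kernel and sum: 15·-2 + 4·-1 + 10·-1 + 4·1 + 5·-1.

-45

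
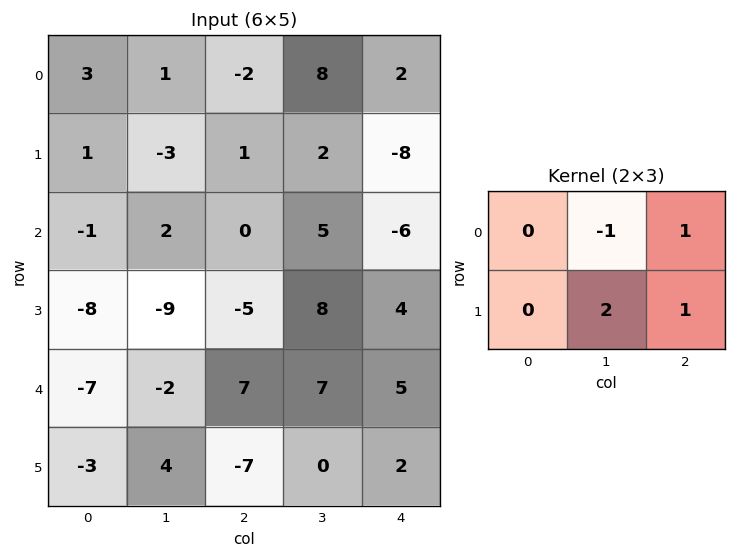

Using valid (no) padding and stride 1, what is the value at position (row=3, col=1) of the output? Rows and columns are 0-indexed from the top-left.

34

The receptive field on the input at this output position is [-9 -5 8 / -2 7 7]. Elementwise product with the kernel and sum: -5·-1 + 8·1 + 7·2 + 7·1.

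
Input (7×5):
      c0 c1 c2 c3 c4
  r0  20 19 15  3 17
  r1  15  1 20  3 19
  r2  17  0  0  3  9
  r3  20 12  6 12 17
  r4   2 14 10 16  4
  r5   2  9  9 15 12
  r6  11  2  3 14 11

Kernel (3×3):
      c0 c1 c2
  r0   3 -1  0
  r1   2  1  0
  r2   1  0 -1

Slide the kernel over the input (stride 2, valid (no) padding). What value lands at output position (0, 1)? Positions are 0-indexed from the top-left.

The receptive field on the input at this output position is [15 3 17 / 20 3 19 / 0 3 9]. Elementwise product with the kernel and sum: 15·3 + 3·-1 + 20·2 + 3·1 + 0·1 + 9·-1.

76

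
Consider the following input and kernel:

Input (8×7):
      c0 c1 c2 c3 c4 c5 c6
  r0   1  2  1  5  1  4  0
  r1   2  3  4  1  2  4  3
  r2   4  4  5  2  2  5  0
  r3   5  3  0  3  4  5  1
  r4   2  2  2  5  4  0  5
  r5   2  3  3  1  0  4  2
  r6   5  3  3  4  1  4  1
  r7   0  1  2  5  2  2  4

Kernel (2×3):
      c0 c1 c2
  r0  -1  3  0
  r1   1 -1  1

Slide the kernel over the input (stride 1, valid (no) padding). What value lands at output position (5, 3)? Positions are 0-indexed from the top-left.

The receptive field on the input at this output position is [1 0 4 / 4 1 4]. Elementwise product with the kernel and sum: 1·-1 + 0·3 + 4·1 + 1·-1 + 4·1.

6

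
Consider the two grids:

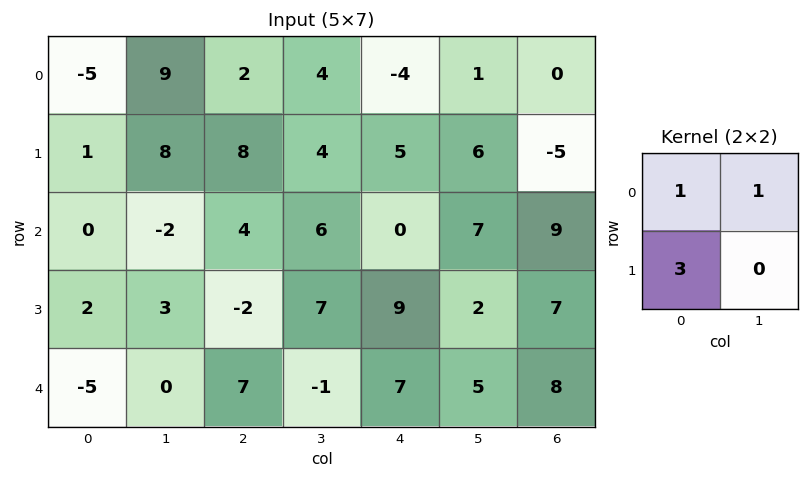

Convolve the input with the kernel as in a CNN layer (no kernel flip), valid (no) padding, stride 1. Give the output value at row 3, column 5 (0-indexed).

The receptive field on the input at this output position is [2 7 / 5 8]. Elementwise product with the kernel and sum: 2·1 + 7·1 + 5·3.

24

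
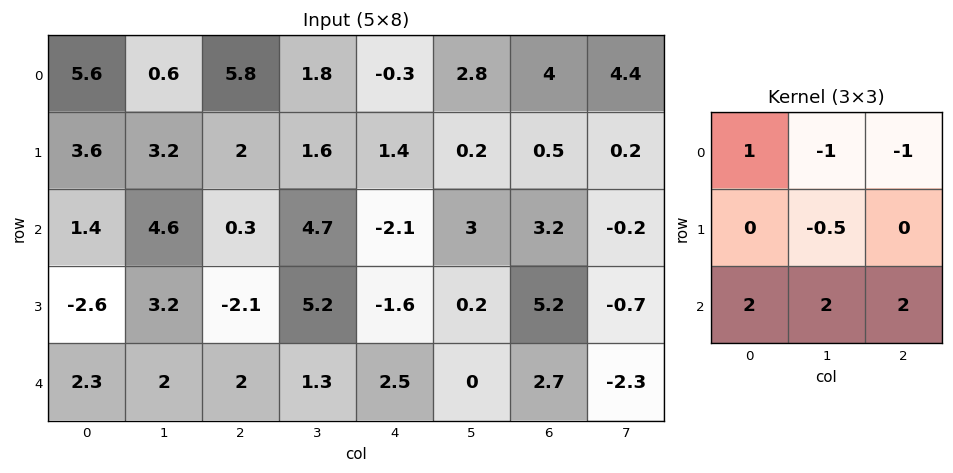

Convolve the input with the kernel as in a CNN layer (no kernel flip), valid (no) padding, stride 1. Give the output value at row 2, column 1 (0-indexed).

11.25

The receptive field on the input at this output position is [4.6 0.3 4.7 / 3.2 -2.1 5.2 / 2 2 1.3]. Elementwise product with the kernel and sum: 4.6·1 + 0.3·-1 + 4.7·-1 + -2.1·-0.5 + 2·2 + 2·2 + 1.3·2.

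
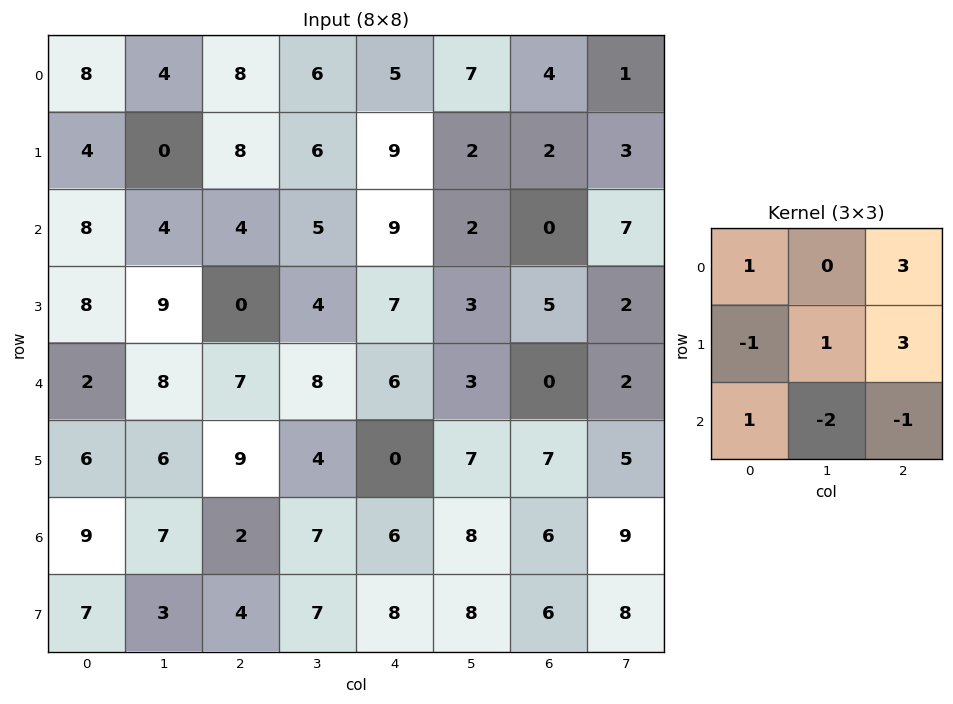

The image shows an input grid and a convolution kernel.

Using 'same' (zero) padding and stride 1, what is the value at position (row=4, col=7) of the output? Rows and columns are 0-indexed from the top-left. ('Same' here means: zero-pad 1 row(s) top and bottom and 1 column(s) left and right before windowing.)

4

The receptive field on the zero-padded input at this output position is [5 2 0 / 0 2 0 / 7 5 0]. Elementwise product with the kernel and sum: 5·1 + 0·3 + 0·-1 + 2·1 + 0·3 + 7·1 + 5·-2 + 0·-1.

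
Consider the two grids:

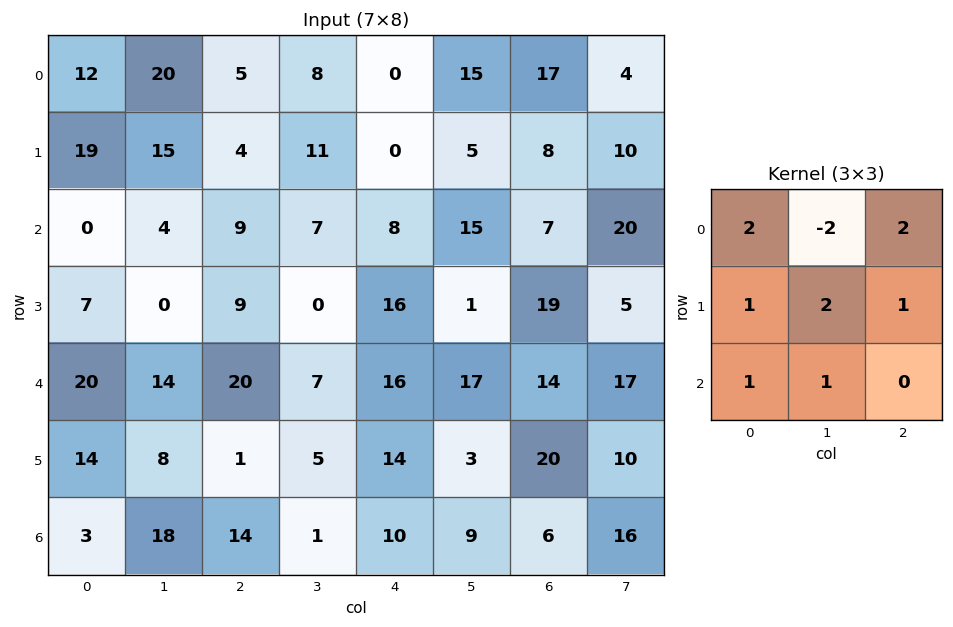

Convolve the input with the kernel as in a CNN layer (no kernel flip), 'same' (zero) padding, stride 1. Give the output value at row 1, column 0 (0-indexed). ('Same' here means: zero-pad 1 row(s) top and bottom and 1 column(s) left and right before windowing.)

The receptive field on the zero-padded input at this output position is [0 12 20 / 0 19 15 / 0 0 4]. Elementwise product with the kernel and sum: 0·2 + 12·-2 + 20·2 + 0·1 + 19·2 + 15·1 + 0·1 + 0·1.

69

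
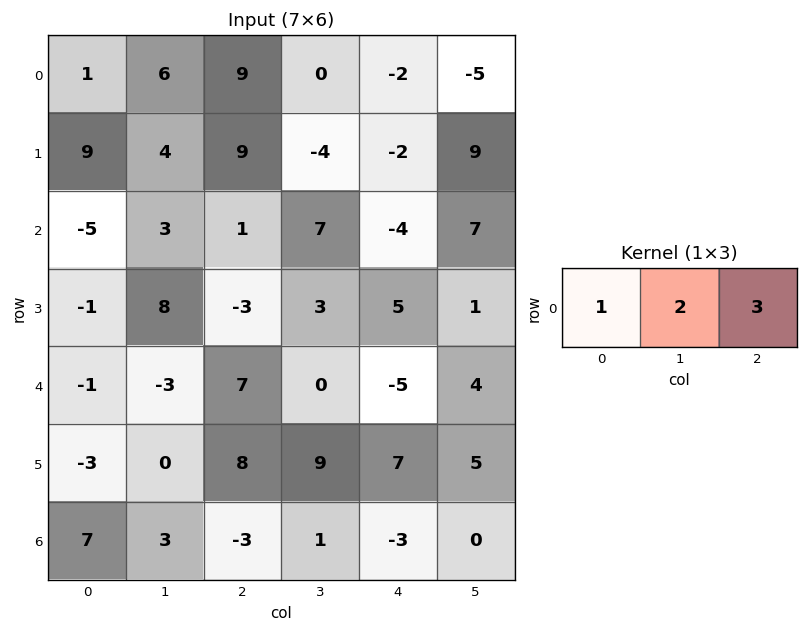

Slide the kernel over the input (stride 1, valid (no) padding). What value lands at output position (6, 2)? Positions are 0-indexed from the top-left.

The receptive field on the input at this output position is [-3 1 -3]. Elementwise product with the kernel and sum: -3·1 + 1·2 + -3·3.

-10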